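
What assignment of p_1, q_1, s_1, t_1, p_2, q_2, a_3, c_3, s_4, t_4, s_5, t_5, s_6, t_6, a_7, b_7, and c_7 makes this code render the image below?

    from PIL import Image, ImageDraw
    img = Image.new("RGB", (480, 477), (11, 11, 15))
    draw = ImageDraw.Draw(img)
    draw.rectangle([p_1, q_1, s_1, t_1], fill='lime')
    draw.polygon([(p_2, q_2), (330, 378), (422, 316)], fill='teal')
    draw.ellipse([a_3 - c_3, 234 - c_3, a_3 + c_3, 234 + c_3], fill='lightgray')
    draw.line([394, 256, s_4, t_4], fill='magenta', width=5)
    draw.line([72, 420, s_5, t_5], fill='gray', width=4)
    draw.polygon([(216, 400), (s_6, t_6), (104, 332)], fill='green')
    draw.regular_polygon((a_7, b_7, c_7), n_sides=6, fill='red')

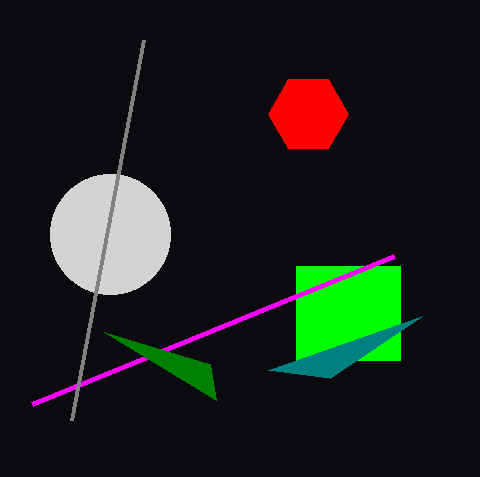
p_1 = 296, q_1 = 266, s_1 = 400, t_1 = 360, p_2 = 268, q_2 = 370, a_3 = 110, c_3 = 60, s_4 = 32, t_4 = 404, s_5 = 144, t_5 = 40, s_6 = 210, t_6 = 364, a_7 = 308, b_7 = 114, c_7 = 40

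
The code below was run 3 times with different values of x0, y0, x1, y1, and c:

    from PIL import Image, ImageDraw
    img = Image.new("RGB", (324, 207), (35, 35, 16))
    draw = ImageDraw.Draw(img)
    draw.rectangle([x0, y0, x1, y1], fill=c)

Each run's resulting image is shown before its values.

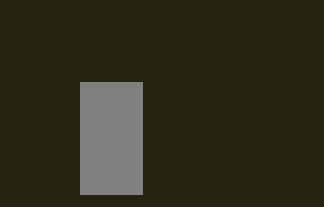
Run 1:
x0 = 80, y0 = 82, x1 = 142, y1 = 194, c = 'gray'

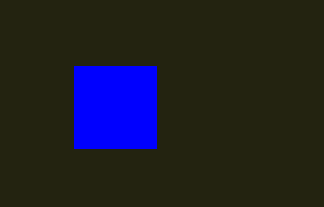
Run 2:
x0 = 74, y0 = 66, x1 = 156, y1 = 148, c = 'blue'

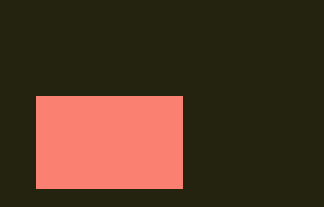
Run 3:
x0 = 36
y0 = 96
x1 = 182
y1 = 188
c = 'salmon'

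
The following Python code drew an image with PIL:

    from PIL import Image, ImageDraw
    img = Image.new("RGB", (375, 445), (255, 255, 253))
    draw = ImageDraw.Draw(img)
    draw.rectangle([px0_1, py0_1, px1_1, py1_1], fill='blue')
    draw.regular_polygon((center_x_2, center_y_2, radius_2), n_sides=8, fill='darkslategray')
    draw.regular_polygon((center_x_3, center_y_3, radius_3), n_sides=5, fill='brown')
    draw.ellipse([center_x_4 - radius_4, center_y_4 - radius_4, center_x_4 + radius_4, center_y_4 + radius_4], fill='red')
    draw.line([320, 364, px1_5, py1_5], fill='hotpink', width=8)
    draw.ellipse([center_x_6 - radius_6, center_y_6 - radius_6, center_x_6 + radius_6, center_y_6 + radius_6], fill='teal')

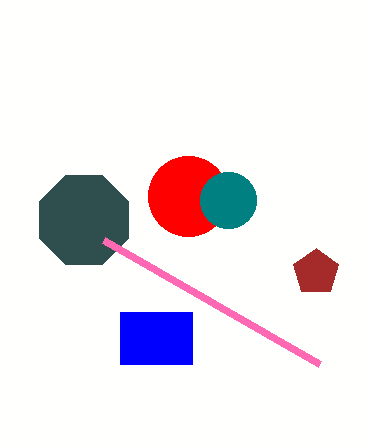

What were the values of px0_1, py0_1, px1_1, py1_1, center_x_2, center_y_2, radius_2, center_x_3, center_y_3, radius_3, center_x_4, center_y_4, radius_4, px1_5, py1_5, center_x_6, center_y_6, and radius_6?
px0_1 = 120; py0_1 = 312; px1_1 = 192; py1_1 = 364; center_x_2 = 84; center_y_2 = 220; radius_2 = 48; center_x_3 = 316; center_y_3 = 272; radius_3 = 24; center_x_4 = 188; center_y_4 = 196; radius_4 = 40; px1_5 = 104; py1_5 = 240; center_x_6 = 228; center_y_6 = 200; radius_6 = 28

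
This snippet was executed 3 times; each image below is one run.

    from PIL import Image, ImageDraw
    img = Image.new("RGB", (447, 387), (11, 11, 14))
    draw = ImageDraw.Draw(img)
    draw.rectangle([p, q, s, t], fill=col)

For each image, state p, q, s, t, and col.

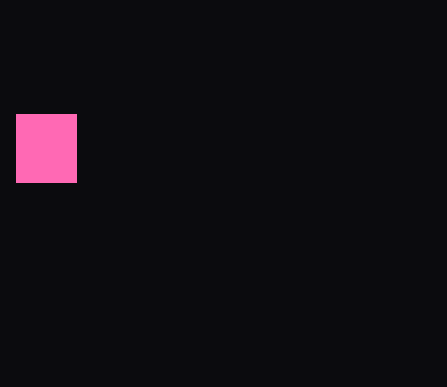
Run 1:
p = 16
q = 114
s = 76
t = 182
col = 'hotpink'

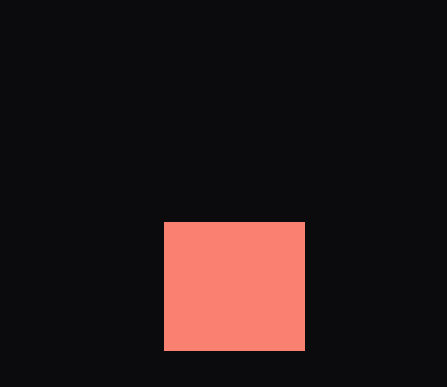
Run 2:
p = 164; q = 222; s = 304; t = 350; col = 'salmon'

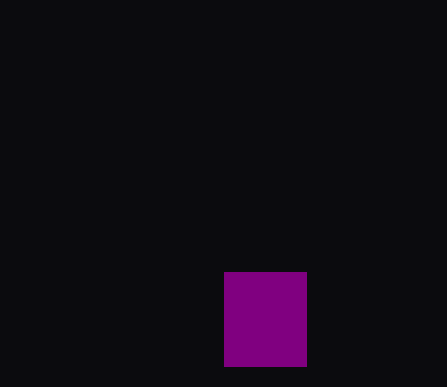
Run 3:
p = 224; q = 272; s = 306; t = 366; col = 'purple'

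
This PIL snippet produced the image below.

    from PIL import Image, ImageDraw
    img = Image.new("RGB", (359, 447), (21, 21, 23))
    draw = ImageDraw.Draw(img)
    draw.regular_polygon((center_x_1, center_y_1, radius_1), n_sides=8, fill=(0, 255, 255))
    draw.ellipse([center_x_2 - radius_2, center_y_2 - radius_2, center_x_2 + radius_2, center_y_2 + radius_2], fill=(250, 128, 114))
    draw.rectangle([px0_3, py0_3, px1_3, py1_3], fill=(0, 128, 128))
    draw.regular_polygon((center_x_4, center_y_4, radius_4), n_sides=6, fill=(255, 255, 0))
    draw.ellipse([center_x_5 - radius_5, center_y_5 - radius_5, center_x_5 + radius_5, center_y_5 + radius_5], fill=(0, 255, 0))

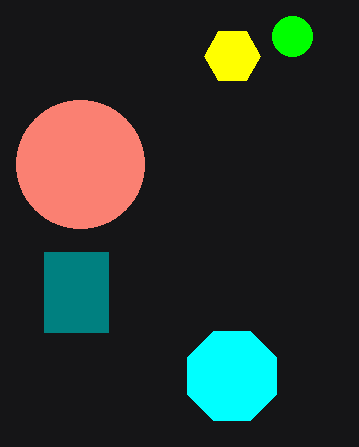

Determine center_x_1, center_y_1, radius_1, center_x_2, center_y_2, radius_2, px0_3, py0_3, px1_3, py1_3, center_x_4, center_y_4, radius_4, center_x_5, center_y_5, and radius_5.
center_x_1 = 232
center_y_1 = 376
radius_1 = 48
center_x_2 = 80
center_y_2 = 164
radius_2 = 64
px0_3 = 44
py0_3 = 252
px1_3 = 108
py1_3 = 332
center_x_4 = 232
center_y_4 = 56
radius_4 = 28
center_x_5 = 292
center_y_5 = 36
radius_5 = 20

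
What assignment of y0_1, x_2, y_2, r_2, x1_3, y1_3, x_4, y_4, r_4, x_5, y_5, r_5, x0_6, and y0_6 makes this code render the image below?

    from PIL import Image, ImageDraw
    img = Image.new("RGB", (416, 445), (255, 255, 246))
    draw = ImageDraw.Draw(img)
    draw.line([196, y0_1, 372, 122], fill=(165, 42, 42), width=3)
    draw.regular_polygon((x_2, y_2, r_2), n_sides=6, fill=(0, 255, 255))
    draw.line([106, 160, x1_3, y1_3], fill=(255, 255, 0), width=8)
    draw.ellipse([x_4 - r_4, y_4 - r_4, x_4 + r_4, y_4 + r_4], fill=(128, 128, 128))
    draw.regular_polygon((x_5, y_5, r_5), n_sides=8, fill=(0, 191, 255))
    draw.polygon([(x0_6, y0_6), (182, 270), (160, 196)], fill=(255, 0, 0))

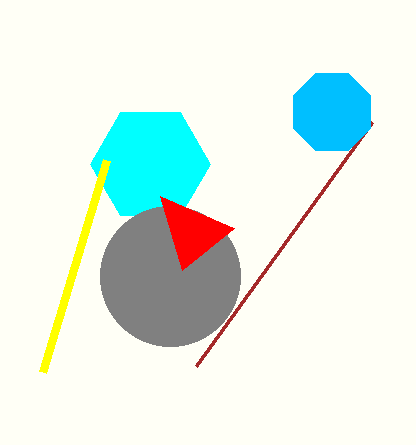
y0_1 = 366; x_2 = 150; y_2 = 164; r_2 = 60; x1_3 = 42; y1_3 = 372; x_4 = 170; y_4 = 276; r_4 = 70; x_5 = 332; y_5 = 112; r_5 = 42; x0_6 = 234; y0_6 = 228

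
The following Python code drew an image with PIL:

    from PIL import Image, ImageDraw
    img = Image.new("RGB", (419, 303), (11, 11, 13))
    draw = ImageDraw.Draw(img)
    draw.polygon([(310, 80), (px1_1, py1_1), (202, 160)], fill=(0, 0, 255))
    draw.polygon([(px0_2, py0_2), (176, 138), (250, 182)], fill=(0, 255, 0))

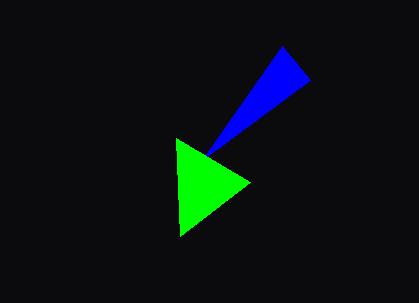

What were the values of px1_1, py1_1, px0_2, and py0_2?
px1_1 = 282; py1_1 = 46; px0_2 = 180; py0_2 = 236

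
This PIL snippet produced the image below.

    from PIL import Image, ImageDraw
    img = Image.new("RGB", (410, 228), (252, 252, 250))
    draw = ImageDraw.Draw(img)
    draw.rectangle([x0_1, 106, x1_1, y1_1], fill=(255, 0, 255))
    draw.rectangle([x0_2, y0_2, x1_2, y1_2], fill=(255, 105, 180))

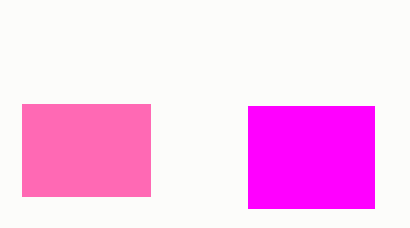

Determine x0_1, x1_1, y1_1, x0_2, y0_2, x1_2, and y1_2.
x0_1 = 248
x1_1 = 374
y1_1 = 208
x0_2 = 22
y0_2 = 104
x1_2 = 150
y1_2 = 196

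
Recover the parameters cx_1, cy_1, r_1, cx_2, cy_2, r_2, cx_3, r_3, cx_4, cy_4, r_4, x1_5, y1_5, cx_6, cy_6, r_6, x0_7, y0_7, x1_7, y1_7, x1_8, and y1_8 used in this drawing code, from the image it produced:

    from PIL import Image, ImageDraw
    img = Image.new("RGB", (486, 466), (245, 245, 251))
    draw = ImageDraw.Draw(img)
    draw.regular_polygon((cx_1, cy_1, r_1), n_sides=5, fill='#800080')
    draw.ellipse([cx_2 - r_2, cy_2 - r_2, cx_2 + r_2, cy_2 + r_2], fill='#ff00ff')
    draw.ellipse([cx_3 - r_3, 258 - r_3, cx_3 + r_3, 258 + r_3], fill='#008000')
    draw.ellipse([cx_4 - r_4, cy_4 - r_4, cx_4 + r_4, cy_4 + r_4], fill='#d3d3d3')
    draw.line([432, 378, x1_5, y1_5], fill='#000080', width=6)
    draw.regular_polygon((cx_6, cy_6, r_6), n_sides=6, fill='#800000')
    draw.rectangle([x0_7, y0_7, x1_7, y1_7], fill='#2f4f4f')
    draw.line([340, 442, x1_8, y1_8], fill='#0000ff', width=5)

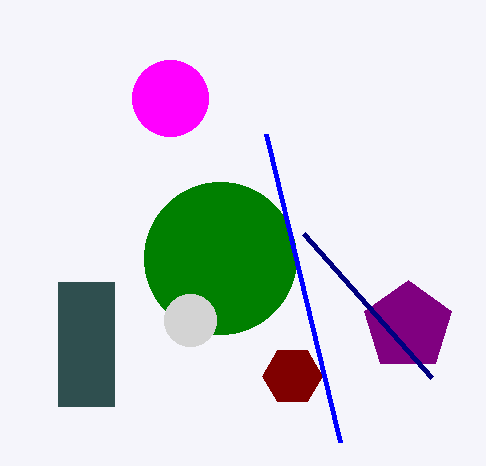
cx_1 = 408, cy_1 = 326, r_1 = 46, cx_2 = 170, cy_2 = 98, r_2 = 38, cx_3 = 220, r_3 = 76, cx_4 = 190, cy_4 = 320, r_4 = 26, x1_5 = 304, y1_5 = 234, cx_6 = 292, cy_6 = 376, r_6 = 30, x0_7 = 58, y0_7 = 282, x1_7 = 114, y1_7 = 406, x1_8 = 266, y1_8 = 134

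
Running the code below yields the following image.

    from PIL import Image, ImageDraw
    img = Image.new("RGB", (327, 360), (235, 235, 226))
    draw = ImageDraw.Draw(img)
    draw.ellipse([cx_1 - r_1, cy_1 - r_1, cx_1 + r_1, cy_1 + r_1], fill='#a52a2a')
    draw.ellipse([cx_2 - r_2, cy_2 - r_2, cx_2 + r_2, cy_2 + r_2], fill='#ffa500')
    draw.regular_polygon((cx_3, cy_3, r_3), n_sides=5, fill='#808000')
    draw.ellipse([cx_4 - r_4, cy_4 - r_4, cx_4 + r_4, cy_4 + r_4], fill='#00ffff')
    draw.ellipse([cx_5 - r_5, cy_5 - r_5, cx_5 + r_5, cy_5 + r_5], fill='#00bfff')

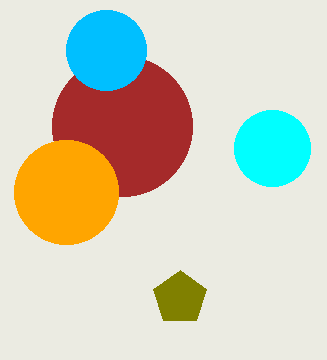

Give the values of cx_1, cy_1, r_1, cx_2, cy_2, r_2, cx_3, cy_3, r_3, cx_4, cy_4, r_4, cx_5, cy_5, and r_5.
cx_1 = 122, cy_1 = 126, r_1 = 70, cx_2 = 66, cy_2 = 192, r_2 = 52, cx_3 = 180, cy_3 = 298, r_3 = 28, cx_4 = 272, cy_4 = 148, r_4 = 38, cx_5 = 106, cy_5 = 50, r_5 = 40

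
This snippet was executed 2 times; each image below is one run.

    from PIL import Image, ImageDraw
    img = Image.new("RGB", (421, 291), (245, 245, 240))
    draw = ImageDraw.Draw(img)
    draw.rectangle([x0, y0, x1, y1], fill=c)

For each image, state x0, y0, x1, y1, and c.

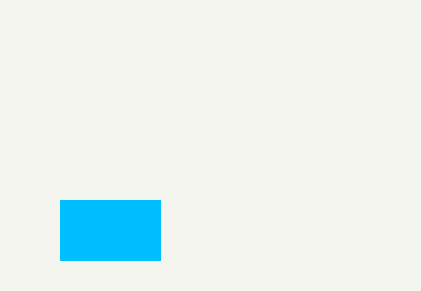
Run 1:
x0 = 60, y0 = 200, x1 = 160, y1 = 260, c = 'deepskyblue'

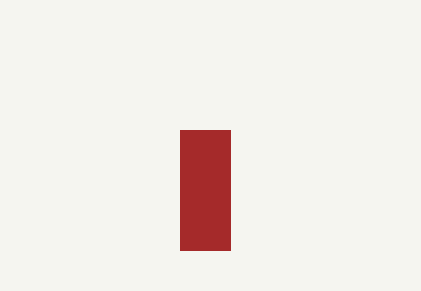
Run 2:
x0 = 180; y0 = 130; x1 = 230; y1 = 250; c = 'brown'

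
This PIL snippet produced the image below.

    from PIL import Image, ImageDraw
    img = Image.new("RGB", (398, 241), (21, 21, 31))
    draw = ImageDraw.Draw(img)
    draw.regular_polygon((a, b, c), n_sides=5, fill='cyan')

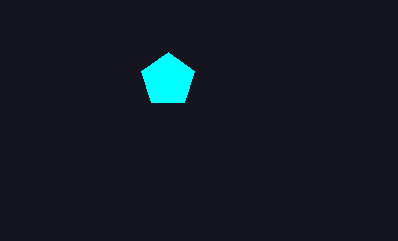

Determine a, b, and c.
a = 168; b = 80; c = 28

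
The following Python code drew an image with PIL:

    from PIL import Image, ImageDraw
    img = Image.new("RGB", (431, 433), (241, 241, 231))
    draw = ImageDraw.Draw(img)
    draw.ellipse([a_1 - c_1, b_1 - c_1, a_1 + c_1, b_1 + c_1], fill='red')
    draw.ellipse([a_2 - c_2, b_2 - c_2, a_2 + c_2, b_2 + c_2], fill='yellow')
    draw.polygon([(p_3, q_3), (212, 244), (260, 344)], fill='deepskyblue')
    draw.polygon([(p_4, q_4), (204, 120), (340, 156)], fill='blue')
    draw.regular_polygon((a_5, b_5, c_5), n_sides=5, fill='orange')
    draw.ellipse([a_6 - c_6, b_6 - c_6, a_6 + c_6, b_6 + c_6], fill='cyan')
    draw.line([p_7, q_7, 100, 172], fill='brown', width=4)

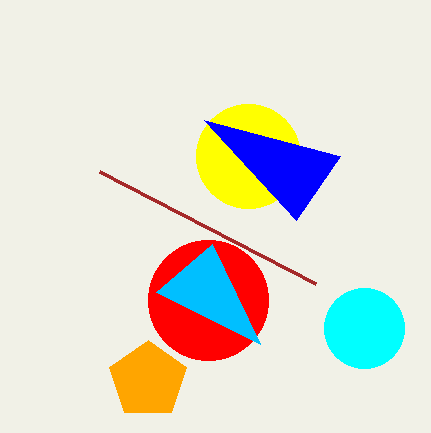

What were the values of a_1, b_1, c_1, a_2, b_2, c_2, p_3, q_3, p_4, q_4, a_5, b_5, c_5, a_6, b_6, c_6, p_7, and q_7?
a_1 = 208; b_1 = 300; c_1 = 60; a_2 = 248; b_2 = 156; c_2 = 52; p_3 = 156; q_3 = 292; p_4 = 296; q_4 = 220; a_5 = 148; b_5 = 380; c_5 = 40; a_6 = 364; b_6 = 328; c_6 = 40; p_7 = 316; q_7 = 284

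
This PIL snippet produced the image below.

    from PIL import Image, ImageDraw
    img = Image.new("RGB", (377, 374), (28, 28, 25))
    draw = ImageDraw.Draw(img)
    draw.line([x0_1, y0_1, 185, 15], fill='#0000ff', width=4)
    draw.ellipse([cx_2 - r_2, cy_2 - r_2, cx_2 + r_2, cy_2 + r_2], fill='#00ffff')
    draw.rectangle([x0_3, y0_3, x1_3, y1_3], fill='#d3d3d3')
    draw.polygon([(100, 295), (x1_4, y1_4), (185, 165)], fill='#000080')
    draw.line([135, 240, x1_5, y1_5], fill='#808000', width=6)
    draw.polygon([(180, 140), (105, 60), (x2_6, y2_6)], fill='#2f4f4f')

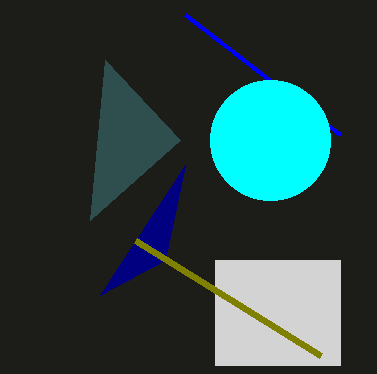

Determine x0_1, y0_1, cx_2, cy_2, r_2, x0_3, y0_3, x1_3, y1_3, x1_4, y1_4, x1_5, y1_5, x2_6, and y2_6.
x0_1 = 340, y0_1 = 135, cx_2 = 270, cy_2 = 140, r_2 = 60, x0_3 = 215, y0_3 = 260, x1_3 = 340, y1_3 = 365, x1_4 = 165, y1_4 = 260, x1_5 = 320, y1_5 = 355, x2_6 = 90, y2_6 = 220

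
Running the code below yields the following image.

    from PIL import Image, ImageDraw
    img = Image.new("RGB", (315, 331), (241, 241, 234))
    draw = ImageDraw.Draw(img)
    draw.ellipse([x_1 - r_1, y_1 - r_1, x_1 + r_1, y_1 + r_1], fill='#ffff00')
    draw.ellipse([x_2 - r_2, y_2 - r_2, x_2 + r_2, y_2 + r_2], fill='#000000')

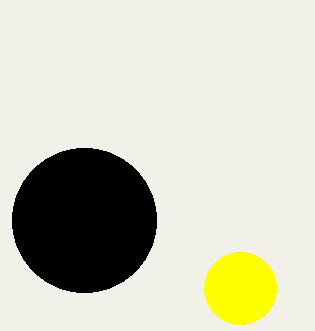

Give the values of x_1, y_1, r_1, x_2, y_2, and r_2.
x_1 = 240, y_1 = 288, r_1 = 36, x_2 = 84, y_2 = 220, r_2 = 72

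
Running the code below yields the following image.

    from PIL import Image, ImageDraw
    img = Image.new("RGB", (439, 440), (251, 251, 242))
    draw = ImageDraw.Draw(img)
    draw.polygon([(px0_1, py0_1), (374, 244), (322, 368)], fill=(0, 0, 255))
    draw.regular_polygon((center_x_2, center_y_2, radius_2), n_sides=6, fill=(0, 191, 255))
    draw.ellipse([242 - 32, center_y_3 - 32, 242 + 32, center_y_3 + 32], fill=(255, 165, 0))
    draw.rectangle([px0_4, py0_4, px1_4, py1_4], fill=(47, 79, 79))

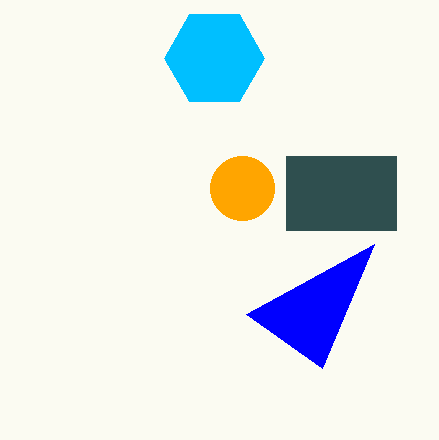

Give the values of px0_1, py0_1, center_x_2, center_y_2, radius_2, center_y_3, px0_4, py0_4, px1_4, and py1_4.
px0_1 = 246
py0_1 = 314
center_x_2 = 214
center_y_2 = 58
radius_2 = 50
center_y_3 = 188
px0_4 = 286
py0_4 = 156
px1_4 = 396
py1_4 = 230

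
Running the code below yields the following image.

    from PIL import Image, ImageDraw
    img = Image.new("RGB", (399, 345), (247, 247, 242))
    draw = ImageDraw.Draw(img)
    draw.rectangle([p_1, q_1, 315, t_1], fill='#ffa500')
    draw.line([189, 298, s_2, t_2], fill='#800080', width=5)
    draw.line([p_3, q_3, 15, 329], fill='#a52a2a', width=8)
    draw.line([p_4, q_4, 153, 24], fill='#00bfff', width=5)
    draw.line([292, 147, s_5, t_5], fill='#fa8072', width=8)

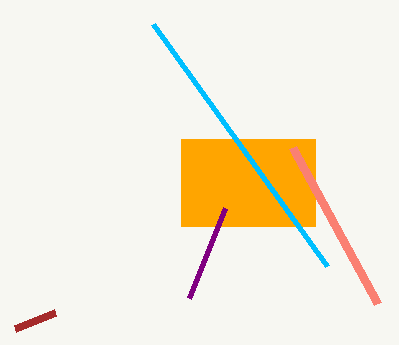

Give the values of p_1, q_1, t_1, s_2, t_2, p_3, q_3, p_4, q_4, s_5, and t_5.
p_1 = 181
q_1 = 139
t_1 = 226
s_2 = 225
t_2 = 208
p_3 = 55
q_3 = 313
p_4 = 327
q_4 = 266
s_5 = 377
t_5 = 303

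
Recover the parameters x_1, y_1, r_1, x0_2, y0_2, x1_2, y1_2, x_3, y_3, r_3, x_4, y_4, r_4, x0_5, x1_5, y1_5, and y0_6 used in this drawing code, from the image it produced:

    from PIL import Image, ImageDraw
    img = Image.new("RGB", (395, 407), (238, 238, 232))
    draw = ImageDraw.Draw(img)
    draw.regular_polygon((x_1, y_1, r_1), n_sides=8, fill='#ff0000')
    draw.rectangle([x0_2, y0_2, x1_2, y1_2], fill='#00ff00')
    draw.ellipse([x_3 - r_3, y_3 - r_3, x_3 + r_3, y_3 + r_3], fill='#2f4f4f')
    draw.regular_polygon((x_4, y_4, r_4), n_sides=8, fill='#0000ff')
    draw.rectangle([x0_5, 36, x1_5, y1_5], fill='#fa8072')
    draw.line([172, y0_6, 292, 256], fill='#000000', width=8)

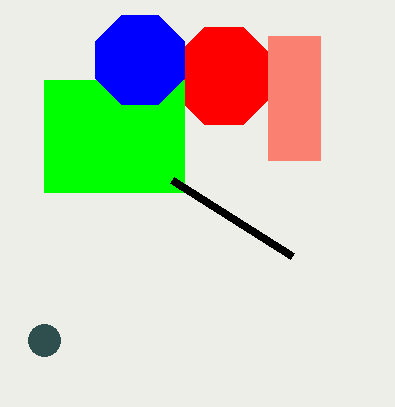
x_1 = 224
y_1 = 76
r_1 = 52
x0_2 = 44
y0_2 = 80
x1_2 = 184
y1_2 = 192
x_3 = 44
y_3 = 340
r_3 = 16
x_4 = 140
y_4 = 60
r_4 = 48
x0_5 = 268
x1_5 = 320
y1_5 = 160
y0_6 = 180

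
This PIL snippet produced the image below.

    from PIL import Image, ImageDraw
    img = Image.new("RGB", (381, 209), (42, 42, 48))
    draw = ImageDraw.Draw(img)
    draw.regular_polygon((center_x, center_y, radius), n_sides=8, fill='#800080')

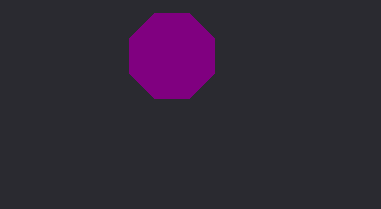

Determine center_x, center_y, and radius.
center_x = 172; center_y = 56; radius = 46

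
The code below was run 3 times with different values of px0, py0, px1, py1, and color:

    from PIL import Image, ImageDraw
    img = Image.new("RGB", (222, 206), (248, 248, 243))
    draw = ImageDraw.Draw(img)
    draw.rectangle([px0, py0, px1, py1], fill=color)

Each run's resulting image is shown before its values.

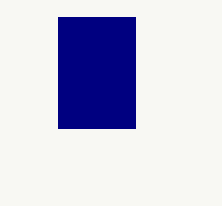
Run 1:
px0 = 58, py0 = 17, px1 = 135, py1 = 128, color = 'navy'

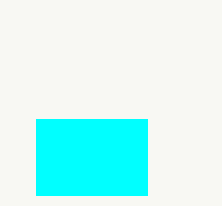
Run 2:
px0 = 36; py0 = 119; px1 = 147; py1 = 195; color = 'cyan'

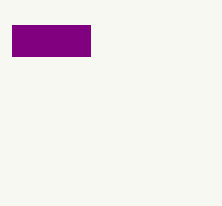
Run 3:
px0 = 12, py0 = 25, px1 = 90, py1 = 56, color = 'purple'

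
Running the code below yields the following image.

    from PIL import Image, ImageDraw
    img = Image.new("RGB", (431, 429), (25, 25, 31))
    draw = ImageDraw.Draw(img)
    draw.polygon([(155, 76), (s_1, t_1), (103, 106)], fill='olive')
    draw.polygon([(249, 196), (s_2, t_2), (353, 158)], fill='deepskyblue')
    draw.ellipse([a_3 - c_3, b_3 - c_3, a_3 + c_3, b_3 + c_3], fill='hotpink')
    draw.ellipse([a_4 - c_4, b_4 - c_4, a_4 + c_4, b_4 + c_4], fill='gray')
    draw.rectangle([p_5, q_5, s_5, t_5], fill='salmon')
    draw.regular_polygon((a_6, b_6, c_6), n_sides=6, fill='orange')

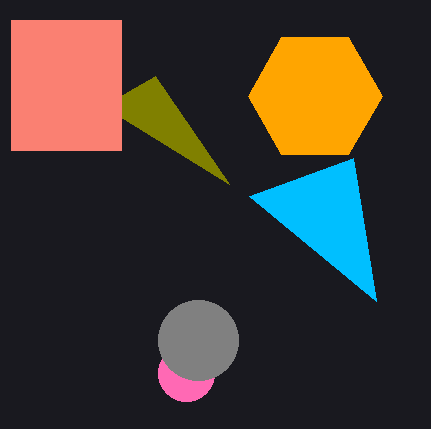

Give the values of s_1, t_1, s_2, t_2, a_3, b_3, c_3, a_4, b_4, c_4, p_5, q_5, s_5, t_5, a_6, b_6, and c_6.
s_1 = 229
t_1 = 184
s_2 = 376
t_2 = 301
a_3 = 186
b_3 = 373
c_3 = 28
a_4 = 198
b_4 = 340
c_4 = 40
p_5 = 11
q_5 = 20
s_5 = 121
t_5 = 150
a_6 = 315
b_6 = 96
c_6 = 67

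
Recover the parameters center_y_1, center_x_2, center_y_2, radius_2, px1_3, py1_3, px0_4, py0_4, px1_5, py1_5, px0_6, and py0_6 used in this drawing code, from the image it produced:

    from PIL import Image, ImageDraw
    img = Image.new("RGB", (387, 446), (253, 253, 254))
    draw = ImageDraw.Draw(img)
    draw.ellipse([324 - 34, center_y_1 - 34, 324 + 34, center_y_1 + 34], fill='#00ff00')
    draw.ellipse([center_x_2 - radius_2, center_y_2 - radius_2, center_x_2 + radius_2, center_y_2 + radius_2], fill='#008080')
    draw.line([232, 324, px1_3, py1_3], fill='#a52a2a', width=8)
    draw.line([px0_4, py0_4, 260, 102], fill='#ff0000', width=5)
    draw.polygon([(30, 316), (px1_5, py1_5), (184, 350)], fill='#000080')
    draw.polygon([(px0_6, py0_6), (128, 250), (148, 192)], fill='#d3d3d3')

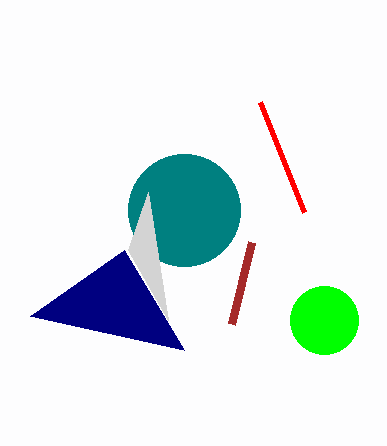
center_y_1 = 320, center_x_2 = 184, center_y_2 = 210, radius_2 = 56, px1_3 = 252, py1_3 = 242, px0_4 = 304, py0_4 = 212, px1_5 = 124, py1_5 = 250, px0_6 = 168, py0_6 = 320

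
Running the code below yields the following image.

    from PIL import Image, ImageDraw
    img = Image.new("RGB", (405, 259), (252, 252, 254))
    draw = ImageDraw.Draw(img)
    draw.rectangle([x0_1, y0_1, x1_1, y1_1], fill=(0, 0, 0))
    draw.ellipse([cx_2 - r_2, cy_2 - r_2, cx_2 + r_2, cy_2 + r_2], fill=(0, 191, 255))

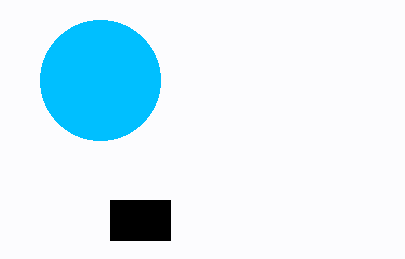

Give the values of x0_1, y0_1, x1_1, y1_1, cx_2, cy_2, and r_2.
x0_1 = 110, y0_1 = 200, x1_1 = 170, y1_1 = 240, cx_2 = 100, cy_2 = 80, r_2 = 60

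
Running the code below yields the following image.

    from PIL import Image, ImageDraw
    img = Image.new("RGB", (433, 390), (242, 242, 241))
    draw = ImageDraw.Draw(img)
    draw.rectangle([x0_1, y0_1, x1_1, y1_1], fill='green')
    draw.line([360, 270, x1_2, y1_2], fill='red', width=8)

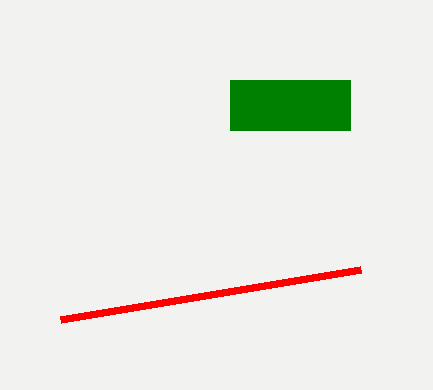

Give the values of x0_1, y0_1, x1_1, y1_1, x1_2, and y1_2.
x0_1 = 230; y0_1 = 80; x1_1 = 350; y1_1 = 130; x1_2 = 60; y1_2 = 320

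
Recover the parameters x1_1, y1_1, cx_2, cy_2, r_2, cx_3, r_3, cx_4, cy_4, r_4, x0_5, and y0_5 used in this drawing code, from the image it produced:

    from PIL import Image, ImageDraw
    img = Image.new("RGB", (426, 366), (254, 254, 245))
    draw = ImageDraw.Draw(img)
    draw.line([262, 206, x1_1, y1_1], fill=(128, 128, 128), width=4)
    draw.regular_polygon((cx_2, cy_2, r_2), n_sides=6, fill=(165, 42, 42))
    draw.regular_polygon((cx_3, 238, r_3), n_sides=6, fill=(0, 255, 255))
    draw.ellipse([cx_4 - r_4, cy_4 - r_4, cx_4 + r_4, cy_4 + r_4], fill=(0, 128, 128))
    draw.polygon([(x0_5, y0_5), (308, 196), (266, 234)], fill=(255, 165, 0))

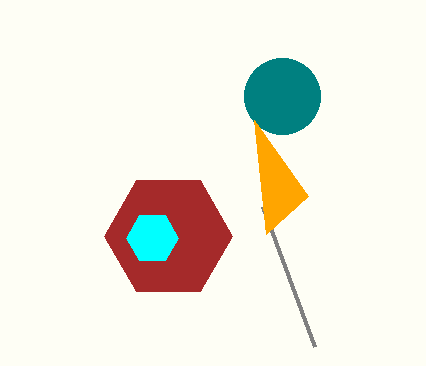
x1_1 = 314
y1_1 = 346
cx_2 = 168
cy_2 = 236
r_2 = 64
cx_3 = 152
r_3 = 26
cx_4 = 282
cy_4 = 96
r_4 = 38
x0_5 = 254
y0_5 = 120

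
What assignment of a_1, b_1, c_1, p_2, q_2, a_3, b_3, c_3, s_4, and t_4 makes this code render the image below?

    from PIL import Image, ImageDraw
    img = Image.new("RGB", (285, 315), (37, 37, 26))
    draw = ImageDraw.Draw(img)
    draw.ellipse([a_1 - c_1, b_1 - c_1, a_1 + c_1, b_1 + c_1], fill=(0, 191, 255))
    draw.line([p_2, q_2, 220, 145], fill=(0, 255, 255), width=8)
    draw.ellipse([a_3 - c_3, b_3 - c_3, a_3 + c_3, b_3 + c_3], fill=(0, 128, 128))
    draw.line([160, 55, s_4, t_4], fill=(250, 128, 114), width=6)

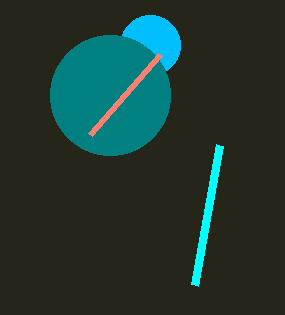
a_1 = 150; b_1 = 45; c_1 = 30; p_2 = 195; q_2 = 285; a_3 = 110; b_3 = 95; c_3 = 60; s_4 = 90; t_4 = 135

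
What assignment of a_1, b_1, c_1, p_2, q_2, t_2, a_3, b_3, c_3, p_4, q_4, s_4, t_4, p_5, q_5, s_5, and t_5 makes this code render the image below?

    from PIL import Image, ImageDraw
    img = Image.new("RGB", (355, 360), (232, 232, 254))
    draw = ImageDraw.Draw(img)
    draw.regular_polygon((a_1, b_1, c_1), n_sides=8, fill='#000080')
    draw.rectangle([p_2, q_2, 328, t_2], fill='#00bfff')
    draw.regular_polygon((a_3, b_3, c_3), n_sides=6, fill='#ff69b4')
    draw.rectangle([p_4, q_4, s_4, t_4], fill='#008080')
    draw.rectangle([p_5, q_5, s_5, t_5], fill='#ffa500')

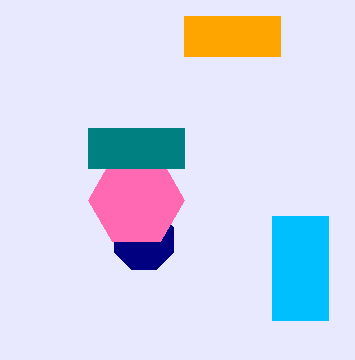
a_1 = 144
b_1 = 240
c_1 = 32
p_2 = 272
q_2 = 216
t_2 = 320
a_3 = 136
b_3 = 200
c_3 = 48
p_4 = 88
q_4 = 128
s_4 = 184
t_4 = 168
p_5 = 184
q_5 = 16
s_5 = 280
t_5 = 56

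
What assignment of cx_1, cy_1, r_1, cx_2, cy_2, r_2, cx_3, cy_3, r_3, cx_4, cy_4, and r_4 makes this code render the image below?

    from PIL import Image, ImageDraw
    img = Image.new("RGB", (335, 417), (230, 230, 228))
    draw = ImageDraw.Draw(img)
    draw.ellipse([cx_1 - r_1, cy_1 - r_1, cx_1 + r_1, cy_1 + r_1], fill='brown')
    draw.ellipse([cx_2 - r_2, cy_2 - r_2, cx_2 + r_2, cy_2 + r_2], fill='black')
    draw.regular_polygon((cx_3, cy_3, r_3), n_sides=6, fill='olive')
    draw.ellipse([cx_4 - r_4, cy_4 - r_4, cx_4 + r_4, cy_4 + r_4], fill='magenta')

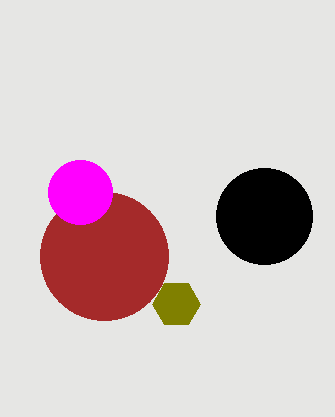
cx_1 = 104; cy_1 = 256; r_1 = 64; cx_2 = 264; cy_2 = 216; r_2 = 48; cx_3 = 176; cy_3 = 304; r_3 = 24; cx_4 = 80; cy_4 = 192; r_4 = 32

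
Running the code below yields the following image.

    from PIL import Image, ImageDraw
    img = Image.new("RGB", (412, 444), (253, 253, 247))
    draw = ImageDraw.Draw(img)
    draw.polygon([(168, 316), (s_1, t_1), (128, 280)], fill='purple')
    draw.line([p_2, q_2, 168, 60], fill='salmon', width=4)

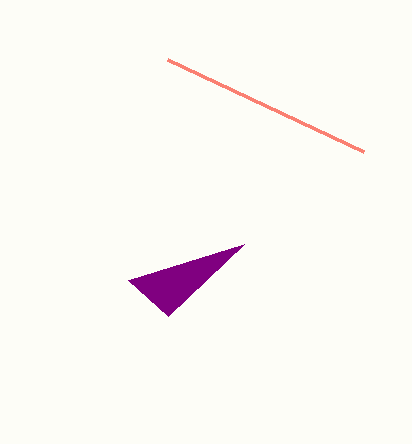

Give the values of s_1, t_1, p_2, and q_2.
s_1 = 244; t_1 = 244; p_2 = 364; q_2 = 152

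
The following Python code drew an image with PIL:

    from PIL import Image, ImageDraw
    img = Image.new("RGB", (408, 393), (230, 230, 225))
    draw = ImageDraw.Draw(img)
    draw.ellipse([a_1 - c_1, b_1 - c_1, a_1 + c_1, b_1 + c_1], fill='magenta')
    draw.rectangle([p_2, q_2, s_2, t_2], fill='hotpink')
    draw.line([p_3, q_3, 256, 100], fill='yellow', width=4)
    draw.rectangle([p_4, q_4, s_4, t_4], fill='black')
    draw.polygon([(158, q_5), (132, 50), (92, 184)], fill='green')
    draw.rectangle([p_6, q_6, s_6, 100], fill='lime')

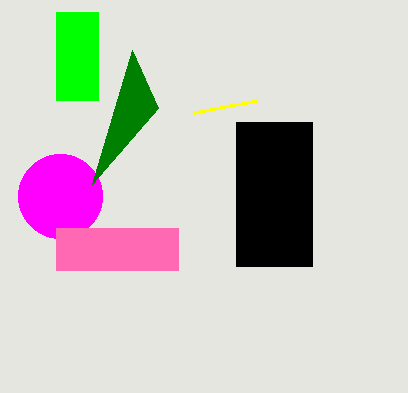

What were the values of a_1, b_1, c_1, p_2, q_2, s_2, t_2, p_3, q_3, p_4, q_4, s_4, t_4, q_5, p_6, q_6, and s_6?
a_1 = 60
b_1 = 196
c_1 = 42
p_2 = 56
q_2 = 228
s_2 = 178
t_2 = 270
p_3 = 194
q_3 = 112
p_4 = 236
q_4 = 122
s_4 = 312
t_4 = 266
q_5 = 108
p_6 = 56
q_6 = 12
s_6 = 98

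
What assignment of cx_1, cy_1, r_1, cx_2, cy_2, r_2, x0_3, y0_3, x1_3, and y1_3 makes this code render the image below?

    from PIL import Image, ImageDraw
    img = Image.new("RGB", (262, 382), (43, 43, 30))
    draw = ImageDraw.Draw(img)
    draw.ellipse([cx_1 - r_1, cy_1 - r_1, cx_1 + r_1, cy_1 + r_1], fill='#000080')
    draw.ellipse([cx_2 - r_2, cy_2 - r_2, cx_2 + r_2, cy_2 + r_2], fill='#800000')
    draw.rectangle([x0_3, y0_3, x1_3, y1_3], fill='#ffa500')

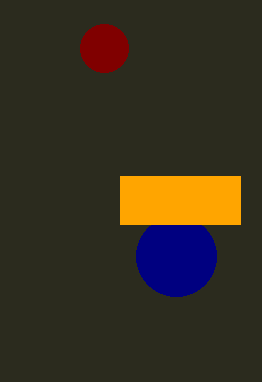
cx_1 = 176, cy_1 = 256, r_1 = 40, cx_2 = 104, cy_2 = 48, r_2 = 24, x0_3 = 120, y0_3 = 176, x1_3 = 240, y1_3 = 224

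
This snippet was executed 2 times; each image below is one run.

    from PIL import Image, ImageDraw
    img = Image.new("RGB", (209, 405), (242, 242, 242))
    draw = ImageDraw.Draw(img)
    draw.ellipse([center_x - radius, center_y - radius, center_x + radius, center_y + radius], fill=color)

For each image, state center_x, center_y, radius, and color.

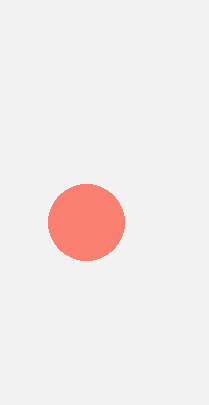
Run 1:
center_x = 86
center_y = 222
radius = 38
color = 'salmon'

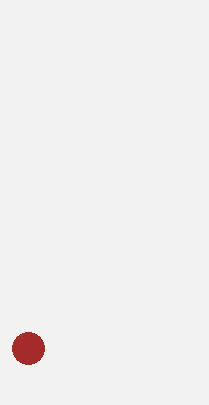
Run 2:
center_x = 28, center_y = 348, radius = 16, color = 'brown'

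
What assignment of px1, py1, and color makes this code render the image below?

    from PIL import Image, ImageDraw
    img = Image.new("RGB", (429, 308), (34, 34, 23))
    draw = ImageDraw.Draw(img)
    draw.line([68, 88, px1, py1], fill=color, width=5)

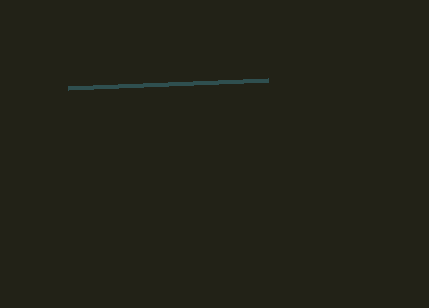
px1 = 268
py1 = 80
color = 'darkslategray'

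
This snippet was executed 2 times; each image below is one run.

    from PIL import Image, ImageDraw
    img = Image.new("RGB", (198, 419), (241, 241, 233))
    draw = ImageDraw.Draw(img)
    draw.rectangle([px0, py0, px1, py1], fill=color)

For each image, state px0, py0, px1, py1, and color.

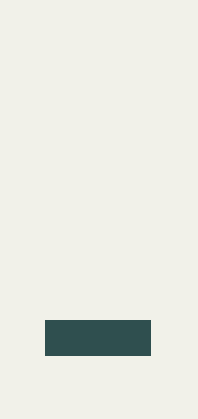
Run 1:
px0 = 45
py0 = 320
px1 = 150
py1 = 355
color = 'darkslategray'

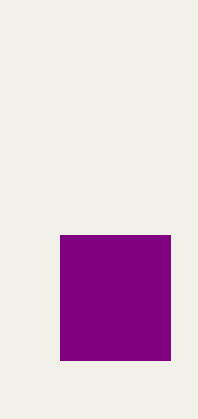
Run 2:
px0 = 60; py0 = 235; px1 = 170; py1 = 360; color = 'purple'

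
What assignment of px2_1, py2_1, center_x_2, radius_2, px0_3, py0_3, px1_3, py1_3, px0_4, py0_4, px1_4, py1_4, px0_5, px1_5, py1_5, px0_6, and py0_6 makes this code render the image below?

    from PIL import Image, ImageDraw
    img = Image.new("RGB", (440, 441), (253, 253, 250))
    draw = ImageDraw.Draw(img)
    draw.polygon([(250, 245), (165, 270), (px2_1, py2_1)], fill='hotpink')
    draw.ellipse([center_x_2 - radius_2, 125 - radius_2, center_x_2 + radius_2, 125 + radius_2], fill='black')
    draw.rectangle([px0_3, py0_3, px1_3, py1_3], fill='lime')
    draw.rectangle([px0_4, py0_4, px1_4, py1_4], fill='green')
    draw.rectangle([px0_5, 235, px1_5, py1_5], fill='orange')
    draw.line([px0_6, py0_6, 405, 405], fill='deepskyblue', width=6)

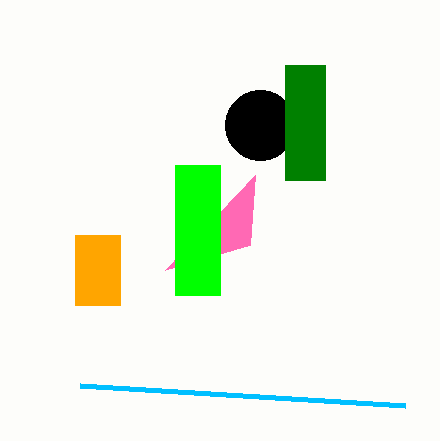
px2_1 = 255, py2_1 = 175, center_x_2 = 260, radius_2 = 35, px0_3 = 175, py0_3 = 165, px1_3 = 220, py1_3 = 295, px0_4 = 285, py0_4 = 65, px1_4 = 325, py1_4 = 180, px0_5 = 75, px1_5 = 120, py1_5 = 305, px0_6 = 80, py0_6 = 385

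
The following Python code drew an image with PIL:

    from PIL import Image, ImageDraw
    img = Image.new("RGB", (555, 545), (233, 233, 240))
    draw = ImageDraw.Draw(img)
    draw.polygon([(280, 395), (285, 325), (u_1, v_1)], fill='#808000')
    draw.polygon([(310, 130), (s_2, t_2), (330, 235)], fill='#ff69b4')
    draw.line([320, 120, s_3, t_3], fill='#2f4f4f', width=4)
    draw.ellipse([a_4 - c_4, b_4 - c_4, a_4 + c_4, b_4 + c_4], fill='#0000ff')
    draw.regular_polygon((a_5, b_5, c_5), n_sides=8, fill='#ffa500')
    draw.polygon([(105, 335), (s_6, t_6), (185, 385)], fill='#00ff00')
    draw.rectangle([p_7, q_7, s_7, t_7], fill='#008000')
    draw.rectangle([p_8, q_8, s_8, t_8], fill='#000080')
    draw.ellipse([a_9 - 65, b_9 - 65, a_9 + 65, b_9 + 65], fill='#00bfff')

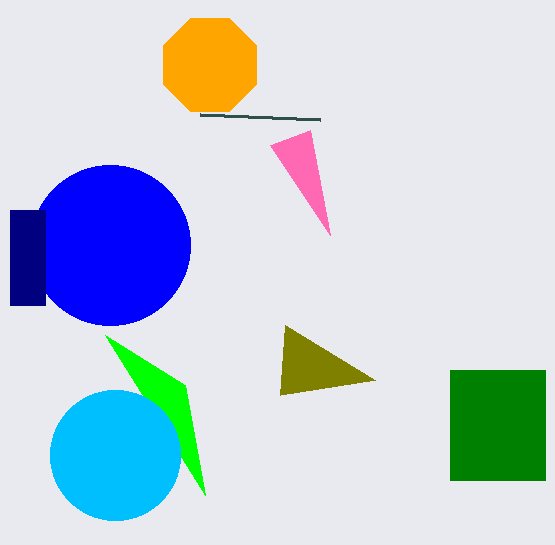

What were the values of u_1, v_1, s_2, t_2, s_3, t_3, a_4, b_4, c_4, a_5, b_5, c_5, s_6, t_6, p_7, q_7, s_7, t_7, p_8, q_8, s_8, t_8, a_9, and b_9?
u_1 = 375; v_1 = 380; s_2 = 270; t_2 = 145; s_3 = 200; t_3 = 115; a_4 = 110; b_4 = 245; c_4 = 80; a_5 = 210; b_5 = 65; c_5 = 50; s_6 = 205; t_6 = 495; p_7 = 450; q_7 = 370; s_7 = 545; t_7 = 480; p_8 = 10; q_8 = 210; s_8 = 45; t_8 = 305; a_9 = 115; b_9 = 455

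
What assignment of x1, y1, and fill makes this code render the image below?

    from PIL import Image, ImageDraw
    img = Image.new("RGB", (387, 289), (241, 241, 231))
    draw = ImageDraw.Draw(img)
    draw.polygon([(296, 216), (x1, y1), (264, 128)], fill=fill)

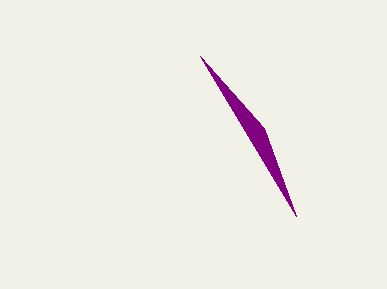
x1 = 200
y1 = 56
fill = 'purple'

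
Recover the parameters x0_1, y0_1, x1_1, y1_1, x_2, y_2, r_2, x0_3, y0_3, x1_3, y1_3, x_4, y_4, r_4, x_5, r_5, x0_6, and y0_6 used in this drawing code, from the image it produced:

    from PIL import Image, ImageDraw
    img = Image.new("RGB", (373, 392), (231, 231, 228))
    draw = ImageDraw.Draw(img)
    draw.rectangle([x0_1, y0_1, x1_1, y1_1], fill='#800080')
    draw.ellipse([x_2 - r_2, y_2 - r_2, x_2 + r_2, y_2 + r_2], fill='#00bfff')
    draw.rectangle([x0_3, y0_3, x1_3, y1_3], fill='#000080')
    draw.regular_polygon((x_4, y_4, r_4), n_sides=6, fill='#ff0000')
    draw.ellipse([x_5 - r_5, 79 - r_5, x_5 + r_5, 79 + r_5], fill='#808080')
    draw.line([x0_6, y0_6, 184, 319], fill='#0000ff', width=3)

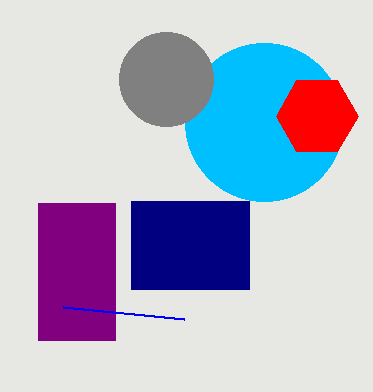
x0_1 = 38, y0_1 = 203, x1_1 = 115, y1_1 = 340, x_2 = 264, y_2 = 122, r_2 = 79, x0_3 = 131, y0_3 = 201, x1_3 = 249, y1_3 = 289, x_4 = 317, y_4 = 116, r_4 = 41, x_5 = 166, r_5 = 47, x0_6 = 63, y0_6 = 307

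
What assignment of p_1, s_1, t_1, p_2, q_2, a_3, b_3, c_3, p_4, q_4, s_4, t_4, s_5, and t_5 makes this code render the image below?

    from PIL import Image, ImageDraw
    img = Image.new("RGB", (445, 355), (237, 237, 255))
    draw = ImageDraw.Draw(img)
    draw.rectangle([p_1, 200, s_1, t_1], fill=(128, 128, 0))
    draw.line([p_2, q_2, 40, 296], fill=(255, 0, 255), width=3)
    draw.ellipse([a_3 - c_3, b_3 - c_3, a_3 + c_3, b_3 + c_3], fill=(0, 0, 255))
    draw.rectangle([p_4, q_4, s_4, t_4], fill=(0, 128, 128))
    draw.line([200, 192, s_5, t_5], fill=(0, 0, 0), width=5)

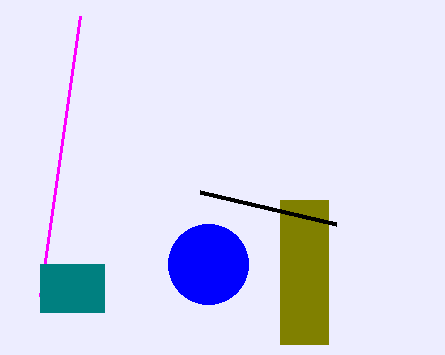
p_1 = 280
s_1 = 328
t_1 = 344
p_2 = 80
q_2 = 16
a_3 = 208
b_3 = 264
c_3 = 40
p_4 = 40
q_4 = 264
s_4 = 104
t_4 = 312
s_5 = 336
t_5 = 224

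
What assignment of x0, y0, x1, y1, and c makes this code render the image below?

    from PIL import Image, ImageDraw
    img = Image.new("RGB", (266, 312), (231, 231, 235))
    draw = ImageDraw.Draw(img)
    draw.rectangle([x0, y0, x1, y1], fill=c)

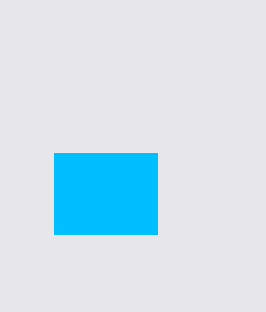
x0 = 54, y0 = 153, x1 = 157, y1 = 234, c = 'deepskyblue'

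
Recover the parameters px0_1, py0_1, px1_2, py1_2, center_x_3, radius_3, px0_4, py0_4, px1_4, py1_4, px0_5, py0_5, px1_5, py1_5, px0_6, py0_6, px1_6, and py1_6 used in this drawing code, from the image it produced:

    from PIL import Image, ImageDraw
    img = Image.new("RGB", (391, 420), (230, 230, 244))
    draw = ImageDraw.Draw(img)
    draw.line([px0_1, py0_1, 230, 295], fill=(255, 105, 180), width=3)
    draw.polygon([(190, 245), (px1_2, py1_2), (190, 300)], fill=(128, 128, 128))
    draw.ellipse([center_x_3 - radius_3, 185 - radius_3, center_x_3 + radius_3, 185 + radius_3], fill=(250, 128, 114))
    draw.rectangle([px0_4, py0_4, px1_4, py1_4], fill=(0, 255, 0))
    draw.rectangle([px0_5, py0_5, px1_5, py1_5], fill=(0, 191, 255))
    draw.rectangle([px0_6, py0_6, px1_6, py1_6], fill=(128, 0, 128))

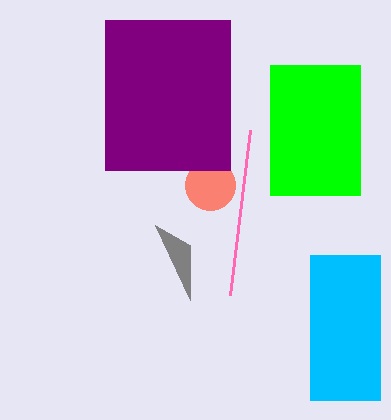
px0_1 = 250
py0_1 = 130
px1_2 = 155
py1_2 = 225
center_x_3 = 210
radius_3 = 25
px0_4 = 270
py0_4 = 65
px1_4 = 360
py1_4 = 195
px0_5 = 310
py0_5 = 255
px1_5 = 380
py1_5 = 400
px0_6 = 105
py0_6 = 20
px1_6 = 230
py1_6 = 170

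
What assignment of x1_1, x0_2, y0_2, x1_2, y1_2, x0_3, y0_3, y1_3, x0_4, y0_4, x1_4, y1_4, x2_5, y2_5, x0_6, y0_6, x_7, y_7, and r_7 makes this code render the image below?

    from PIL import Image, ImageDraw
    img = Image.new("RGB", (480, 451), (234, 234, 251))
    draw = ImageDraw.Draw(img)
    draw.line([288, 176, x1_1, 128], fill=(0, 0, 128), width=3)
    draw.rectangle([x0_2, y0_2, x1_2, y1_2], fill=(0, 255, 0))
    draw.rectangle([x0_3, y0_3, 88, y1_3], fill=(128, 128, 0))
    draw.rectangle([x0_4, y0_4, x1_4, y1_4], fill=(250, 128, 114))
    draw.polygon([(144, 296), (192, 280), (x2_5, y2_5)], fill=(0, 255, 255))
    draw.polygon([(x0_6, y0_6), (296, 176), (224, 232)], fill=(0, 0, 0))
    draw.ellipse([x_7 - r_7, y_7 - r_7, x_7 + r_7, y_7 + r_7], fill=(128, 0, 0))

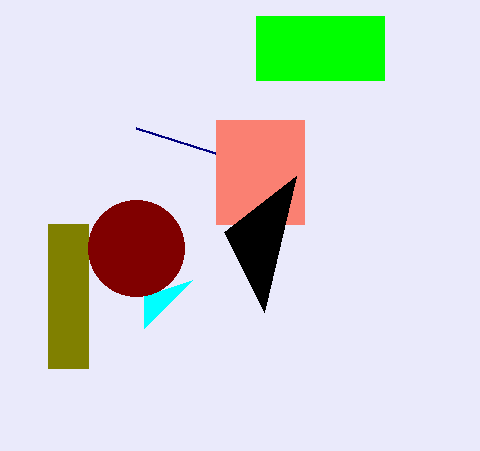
x1_1 = 136, x0_2 = 256, y0_2 = 16, x1_2 = 384, y1_2 = 80, x0_3 = 48, y0_3 = 224, y1_3 = 368, x0_4 = 216, y0_4 = 120, x1_4 = 304, y1_4 = 224, x2_5 = 144, y2_5 = 328, x0_6 = 264, y0_6 = 312, x_7 = 136, y_7 = 248, r_7 = 48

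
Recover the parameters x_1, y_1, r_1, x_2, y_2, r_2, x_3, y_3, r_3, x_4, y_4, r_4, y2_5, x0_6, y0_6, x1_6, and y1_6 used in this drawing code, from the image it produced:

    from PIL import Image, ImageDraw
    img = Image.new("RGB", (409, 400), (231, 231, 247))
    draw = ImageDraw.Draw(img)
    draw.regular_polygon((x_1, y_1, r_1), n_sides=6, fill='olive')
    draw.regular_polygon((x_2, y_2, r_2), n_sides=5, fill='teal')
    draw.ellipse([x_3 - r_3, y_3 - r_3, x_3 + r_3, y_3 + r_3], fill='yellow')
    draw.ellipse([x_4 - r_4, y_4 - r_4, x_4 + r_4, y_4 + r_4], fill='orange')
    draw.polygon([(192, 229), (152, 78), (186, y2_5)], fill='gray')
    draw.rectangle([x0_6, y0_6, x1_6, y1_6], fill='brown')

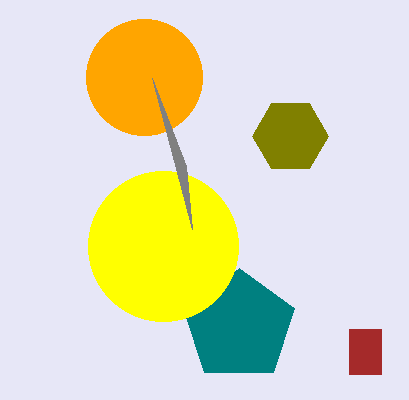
x_1 = 290; y_1 = 136; r_1 = 38; x_2 = 239; y_2 = 326; r_2 = 58; x_3 = 163; y_3 = 246; r_3 = 75; x_4 = 144; y_4 = 77; r_4 = 58; y2_5 = 166; x0_6 = 349; y0_6 = 329; x1_6 = 381; y1_6 = 374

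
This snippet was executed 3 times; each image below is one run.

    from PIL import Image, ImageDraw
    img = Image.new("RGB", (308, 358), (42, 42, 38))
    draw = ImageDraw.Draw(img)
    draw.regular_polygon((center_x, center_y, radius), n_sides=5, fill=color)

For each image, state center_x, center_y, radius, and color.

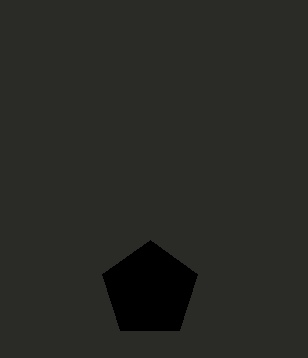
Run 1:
center_x = 150; center_y = 290; radius = 50; color = 'black'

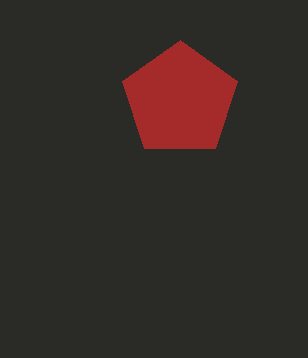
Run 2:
center_x = 180
center_y = 100
radius = 60
color = 'brown'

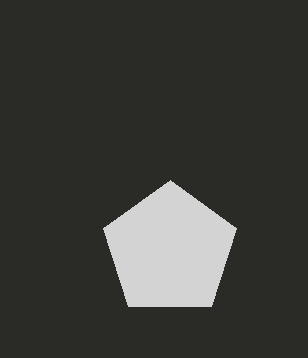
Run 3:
center_x = 170; center_y = 250; radius = 70; color = 'lightgray'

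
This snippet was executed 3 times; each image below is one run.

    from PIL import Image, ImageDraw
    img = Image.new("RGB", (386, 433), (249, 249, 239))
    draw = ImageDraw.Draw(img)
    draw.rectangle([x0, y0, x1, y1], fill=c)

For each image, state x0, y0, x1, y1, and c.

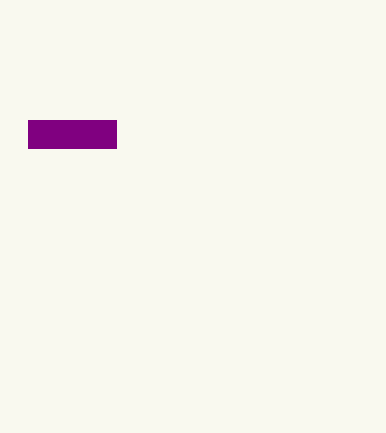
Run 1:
x0 = 28; y0 = 120; x1 = 116; y1 = 148; c = 'purple'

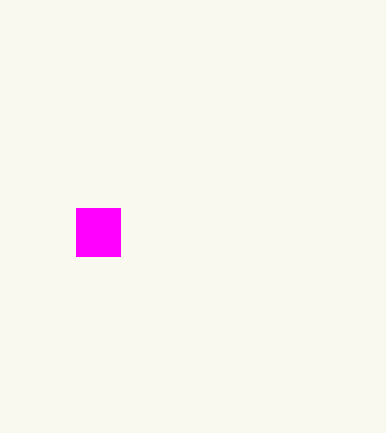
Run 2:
x0 = 76; y0 = 208; x1 = 120; y1 = 256; c = 'magenta'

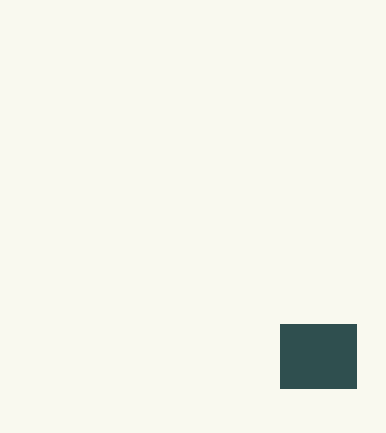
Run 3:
x0 = 280
y0 = 324
x1 = 356
y1 = 388
c = 'darkslategray'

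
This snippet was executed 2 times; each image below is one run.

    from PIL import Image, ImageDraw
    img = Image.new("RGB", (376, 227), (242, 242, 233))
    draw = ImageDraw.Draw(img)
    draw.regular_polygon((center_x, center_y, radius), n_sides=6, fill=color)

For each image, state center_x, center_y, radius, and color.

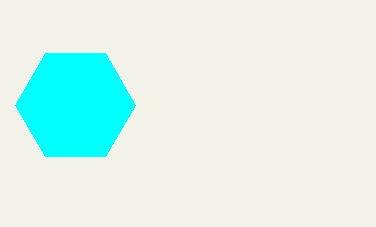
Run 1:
center_x = 75, center_y = 105, radius = 60, color = 'cyan'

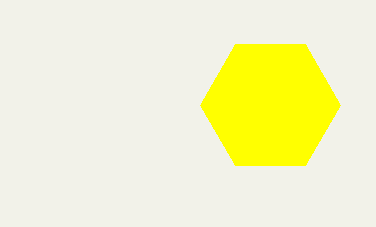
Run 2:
center_x = 270, center_y = 105, radius = 70, color = 'yellow'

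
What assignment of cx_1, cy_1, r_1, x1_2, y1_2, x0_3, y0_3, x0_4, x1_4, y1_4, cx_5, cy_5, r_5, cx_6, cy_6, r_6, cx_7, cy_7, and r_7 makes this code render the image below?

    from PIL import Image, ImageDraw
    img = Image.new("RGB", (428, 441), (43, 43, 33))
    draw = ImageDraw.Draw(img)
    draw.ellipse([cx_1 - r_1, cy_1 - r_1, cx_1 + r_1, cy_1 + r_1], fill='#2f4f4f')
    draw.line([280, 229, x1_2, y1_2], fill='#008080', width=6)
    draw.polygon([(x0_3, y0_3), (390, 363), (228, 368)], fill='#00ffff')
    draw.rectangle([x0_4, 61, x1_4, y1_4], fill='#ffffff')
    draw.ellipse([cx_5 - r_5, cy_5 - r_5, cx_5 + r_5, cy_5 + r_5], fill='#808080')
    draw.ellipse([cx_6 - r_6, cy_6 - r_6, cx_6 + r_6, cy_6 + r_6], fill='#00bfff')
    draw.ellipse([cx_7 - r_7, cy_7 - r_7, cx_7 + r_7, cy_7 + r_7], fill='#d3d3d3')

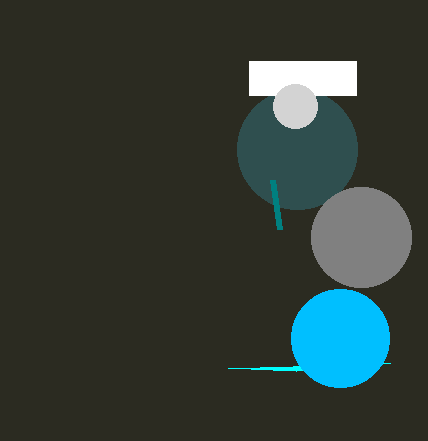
cx_1 = 297
cy_1 = 149
r_1 = 60
x1_2 = 273
y1_2 = 180
x0_3 = 296
y0_3 = 371
x0_4 = 249
x1_4 = 356
y1_4 = 95
cx_5 = 361
cy_5 = 237
r_5 = 50
cx_6 = 340
cy_6 = 338
r_6 = 49
cx_7 = 295
cy_7 = 106
r_7 = 22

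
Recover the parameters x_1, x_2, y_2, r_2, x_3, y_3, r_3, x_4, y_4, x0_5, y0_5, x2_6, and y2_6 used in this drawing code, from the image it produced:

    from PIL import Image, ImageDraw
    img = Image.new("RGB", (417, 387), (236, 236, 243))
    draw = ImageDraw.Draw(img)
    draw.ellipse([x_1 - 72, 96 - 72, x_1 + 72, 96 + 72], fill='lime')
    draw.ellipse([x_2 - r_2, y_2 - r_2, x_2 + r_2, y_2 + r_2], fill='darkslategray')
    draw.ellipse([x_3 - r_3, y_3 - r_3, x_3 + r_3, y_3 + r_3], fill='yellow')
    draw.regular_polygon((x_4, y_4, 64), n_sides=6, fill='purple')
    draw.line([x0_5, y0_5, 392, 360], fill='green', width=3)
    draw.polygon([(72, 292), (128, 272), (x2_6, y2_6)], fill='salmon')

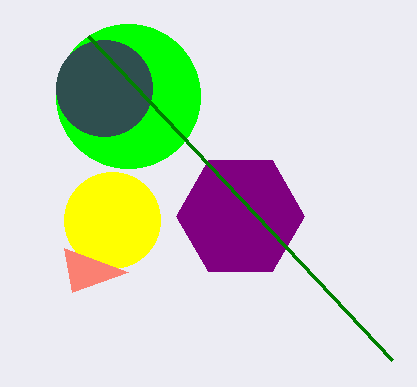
x_1 = 128
x_2 = 104
y_2 = 88
r_2 = 48
x_3 = 112
y_3 = 220
r_3 = 48
x_4 = 240
y_4 = 216
x0_5 = 88
y0_5 = 36
x2_6 = 64
y2_6 = 248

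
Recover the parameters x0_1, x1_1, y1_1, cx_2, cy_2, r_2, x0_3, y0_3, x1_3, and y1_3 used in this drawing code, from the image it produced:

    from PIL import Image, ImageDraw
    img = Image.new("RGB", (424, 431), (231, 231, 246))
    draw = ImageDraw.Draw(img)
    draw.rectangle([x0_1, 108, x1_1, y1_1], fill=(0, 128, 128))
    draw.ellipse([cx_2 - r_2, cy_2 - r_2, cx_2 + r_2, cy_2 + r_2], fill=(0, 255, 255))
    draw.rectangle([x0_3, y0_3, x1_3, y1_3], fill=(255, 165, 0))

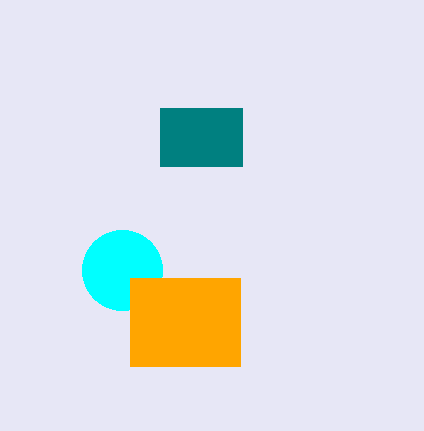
x0_1 = 160
x1_1 = 242
y1_1 = 166
cx_2 = 122
cy_2 = 270
r_2 = 40
x0_3 = 130
y0_3 = 278
x1_3 = 240
y1_3 = 366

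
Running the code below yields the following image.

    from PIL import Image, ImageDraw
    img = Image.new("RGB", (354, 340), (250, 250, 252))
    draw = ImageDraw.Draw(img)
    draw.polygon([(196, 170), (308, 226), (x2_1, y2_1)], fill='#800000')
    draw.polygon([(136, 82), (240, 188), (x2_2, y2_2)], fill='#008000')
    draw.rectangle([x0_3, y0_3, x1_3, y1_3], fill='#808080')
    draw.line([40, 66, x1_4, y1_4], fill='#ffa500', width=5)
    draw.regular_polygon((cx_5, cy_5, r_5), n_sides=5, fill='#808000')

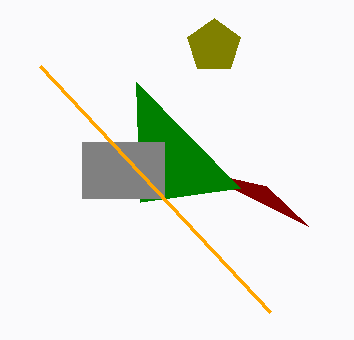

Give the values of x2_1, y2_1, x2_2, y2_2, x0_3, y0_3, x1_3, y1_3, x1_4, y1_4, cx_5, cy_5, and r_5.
x2_1 = 266; y2_1 = 186; x2_2 = 140; y2_2 = 202; x0_3 = 82; y0_3 = 142; x1_3 = 164; y1_3 = 198; x1_4 = 270; y1_4 = 312; cx_5 = 214; cy_5 = 46; r_5 = 28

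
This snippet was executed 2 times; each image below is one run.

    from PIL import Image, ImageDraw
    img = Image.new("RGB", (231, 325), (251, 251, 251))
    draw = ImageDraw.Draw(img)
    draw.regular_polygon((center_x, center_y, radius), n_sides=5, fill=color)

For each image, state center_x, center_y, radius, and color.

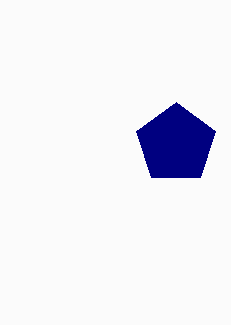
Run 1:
center_x = 176, center_y = 144, radius = 42, color = 'navy'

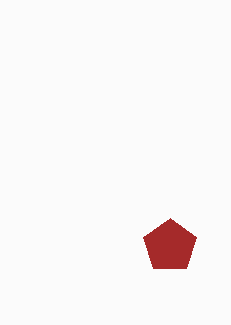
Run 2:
center_x = 170
center_y = 246
radius = 28
color = 'brown'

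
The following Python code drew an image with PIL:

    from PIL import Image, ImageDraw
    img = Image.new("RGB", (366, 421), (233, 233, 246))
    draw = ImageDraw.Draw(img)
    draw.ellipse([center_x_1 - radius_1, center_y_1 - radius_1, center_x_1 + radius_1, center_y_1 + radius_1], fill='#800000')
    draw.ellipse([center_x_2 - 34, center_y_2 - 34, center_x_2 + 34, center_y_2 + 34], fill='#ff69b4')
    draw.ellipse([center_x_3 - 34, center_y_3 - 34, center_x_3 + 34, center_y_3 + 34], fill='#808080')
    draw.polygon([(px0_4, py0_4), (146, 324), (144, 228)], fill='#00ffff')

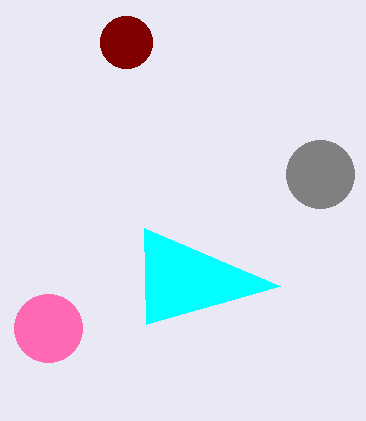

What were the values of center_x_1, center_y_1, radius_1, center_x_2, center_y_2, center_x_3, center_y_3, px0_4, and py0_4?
center_x_1 = 126, center_y_1 = 42, radius_1 = 26, center_x_2 = 48, center_y_2 = 328, center_x_3 = 320, center_y_3 = 174, px0_4 = 280, py0_4 = 286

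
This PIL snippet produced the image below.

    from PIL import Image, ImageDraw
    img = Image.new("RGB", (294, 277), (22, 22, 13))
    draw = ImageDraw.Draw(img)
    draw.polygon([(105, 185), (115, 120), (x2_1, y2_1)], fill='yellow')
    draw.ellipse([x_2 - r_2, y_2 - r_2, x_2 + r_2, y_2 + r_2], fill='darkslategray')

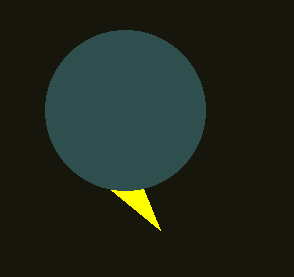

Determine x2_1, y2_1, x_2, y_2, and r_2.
x2_1 = 160
y2_1 = 230
x_2 = 125
y_2 = 110
r_2 = 80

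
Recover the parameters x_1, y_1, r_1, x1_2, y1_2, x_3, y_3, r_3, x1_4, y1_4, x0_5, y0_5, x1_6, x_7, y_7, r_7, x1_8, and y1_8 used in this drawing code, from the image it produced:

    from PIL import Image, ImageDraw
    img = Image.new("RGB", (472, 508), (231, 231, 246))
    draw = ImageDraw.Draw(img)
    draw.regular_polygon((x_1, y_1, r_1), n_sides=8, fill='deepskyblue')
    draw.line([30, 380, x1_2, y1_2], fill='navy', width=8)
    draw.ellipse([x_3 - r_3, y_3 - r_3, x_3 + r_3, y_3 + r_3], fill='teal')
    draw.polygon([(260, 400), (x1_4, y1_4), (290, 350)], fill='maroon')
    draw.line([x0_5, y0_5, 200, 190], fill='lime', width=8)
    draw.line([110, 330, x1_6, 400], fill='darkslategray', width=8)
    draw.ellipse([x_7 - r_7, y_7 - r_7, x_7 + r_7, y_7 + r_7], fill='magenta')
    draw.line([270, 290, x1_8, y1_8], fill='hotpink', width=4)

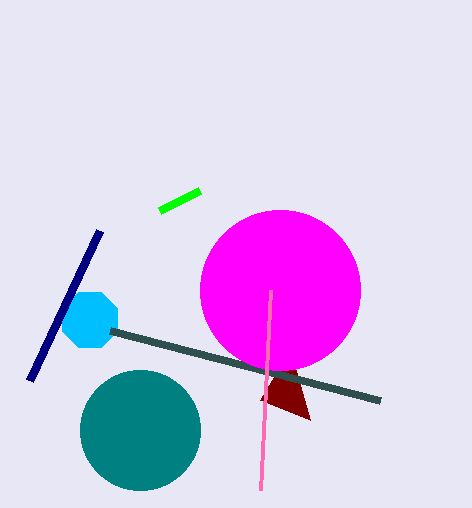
x_1 = 90; y_1 = 320; r_1 = 30; x1_2 = 100; y1_2 = 230; x_3 = 140; y_3 = 430; r_3 = 60; x1_4 = 310; y1_4 = 420; x0_5 = 160; y0_5 = 210; x1_6 = 380; x_7 = 280; y_7 = 290; r_7 = 80; x1_8 = 260; y1_8 = 490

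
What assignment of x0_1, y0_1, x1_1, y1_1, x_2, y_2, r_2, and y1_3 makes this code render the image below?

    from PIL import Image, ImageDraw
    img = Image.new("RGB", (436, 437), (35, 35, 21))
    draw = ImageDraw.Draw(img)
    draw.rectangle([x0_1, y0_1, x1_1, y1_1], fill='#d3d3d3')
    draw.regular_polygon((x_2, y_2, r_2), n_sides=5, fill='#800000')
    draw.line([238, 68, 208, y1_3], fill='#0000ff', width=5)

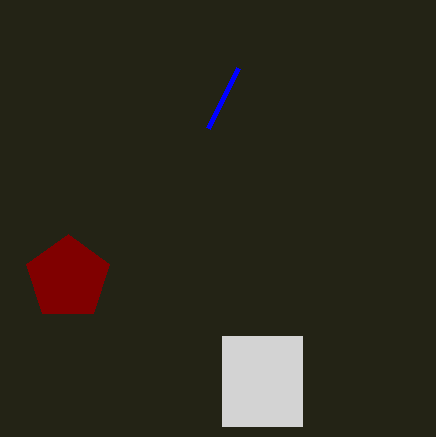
x0_1 = 222
y0_1 = 336
x1_1 = 302
y1_1 = 426
x_2 = 68
y_2 = 278
r_2 = 44
y1_3 = 128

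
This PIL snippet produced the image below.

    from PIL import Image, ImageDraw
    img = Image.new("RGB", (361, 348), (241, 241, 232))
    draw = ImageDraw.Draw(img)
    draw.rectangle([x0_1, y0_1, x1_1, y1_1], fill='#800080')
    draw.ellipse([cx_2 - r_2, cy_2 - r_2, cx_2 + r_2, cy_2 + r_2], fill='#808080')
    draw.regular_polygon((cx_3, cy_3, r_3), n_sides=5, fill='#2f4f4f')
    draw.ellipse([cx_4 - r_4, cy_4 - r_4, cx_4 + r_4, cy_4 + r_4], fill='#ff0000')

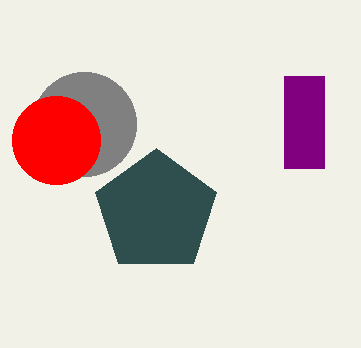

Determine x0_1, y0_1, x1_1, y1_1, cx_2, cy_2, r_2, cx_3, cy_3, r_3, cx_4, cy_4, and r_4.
x0_1 = 284
y0_1 = 76
x1_1 = 324
y1_1 = 168
cx_2 = 84
cy_2 = 124
r_2 = 52
cx_3 = 156
cy_3 = 212
r_3 = 64
cx_4 = 56
cy_4 = 140
r_4 = 44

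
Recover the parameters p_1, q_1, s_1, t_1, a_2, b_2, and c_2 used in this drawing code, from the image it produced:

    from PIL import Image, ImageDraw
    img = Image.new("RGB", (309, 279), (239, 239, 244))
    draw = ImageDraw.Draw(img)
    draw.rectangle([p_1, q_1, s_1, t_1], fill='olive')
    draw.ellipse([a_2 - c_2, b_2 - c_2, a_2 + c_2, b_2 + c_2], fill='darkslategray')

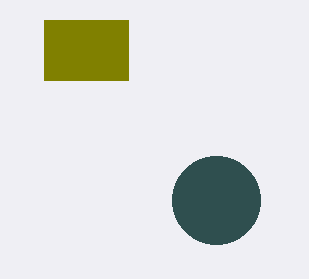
p_1 = 44; q_1 = 20; s_1 = 128; t_1 = 80; a_2 = 216; b_2 = 200; c_2 = 44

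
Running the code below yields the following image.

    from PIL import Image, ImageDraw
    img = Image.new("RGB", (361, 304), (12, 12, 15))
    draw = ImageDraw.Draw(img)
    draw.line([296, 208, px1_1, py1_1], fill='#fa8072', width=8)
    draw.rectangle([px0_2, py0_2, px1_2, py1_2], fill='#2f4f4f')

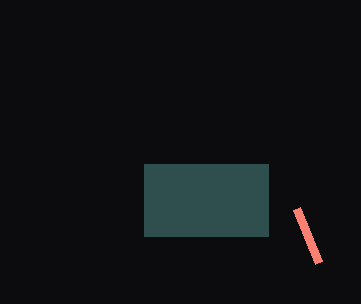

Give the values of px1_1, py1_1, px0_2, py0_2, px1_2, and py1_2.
px1_1 = 318
py1_1 = 262
px0_2 = 144
py0_2 = 164
px1_2 = 268
py1_2 = 236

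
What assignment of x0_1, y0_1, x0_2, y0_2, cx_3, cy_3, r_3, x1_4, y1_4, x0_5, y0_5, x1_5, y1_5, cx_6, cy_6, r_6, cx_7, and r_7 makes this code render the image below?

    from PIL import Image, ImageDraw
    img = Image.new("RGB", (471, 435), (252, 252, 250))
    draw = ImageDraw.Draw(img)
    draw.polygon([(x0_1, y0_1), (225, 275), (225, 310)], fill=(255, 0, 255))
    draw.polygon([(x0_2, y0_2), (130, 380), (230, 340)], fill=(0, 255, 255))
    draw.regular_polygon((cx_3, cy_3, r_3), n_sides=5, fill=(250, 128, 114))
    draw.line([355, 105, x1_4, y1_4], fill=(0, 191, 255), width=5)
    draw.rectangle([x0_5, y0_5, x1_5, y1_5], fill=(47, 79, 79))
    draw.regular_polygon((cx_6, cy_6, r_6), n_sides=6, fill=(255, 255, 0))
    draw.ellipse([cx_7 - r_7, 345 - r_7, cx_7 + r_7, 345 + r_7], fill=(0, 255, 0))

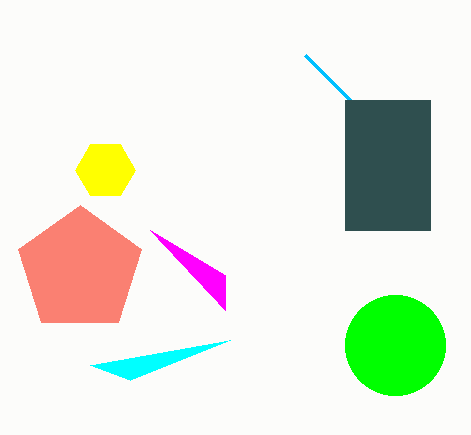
x0_1 = 150, y0_1 = 230, x0_2 = 90, y0_2 = 365, cx_3 = 80, cy_3 = 270, r_3 = 65, x1_4 = 305, y1_4 = 55, x0_5 = 345, y0_5 = 100, x1_5 = 430, y1_5 = 230, cx_6 = 105, cy_6 = 170, r_6 = 30, cx_7 = 395, r_7 = 50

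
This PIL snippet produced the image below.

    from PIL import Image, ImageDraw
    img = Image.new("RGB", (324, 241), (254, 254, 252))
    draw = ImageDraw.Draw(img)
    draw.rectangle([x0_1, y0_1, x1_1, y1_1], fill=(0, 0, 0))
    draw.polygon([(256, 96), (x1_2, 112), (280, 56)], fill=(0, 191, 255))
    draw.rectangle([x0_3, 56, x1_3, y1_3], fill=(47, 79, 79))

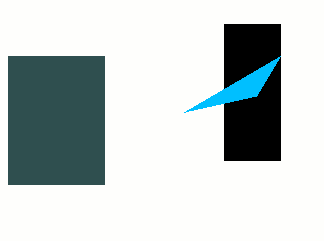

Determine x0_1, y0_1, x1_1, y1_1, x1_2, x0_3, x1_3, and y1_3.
x0_1 = 224, y0_1 = 24, x1_1 = 280, y1_1 = 160, x1_2 = 184, x0_3 = 8, x1_3 = 104, y1_3 = 184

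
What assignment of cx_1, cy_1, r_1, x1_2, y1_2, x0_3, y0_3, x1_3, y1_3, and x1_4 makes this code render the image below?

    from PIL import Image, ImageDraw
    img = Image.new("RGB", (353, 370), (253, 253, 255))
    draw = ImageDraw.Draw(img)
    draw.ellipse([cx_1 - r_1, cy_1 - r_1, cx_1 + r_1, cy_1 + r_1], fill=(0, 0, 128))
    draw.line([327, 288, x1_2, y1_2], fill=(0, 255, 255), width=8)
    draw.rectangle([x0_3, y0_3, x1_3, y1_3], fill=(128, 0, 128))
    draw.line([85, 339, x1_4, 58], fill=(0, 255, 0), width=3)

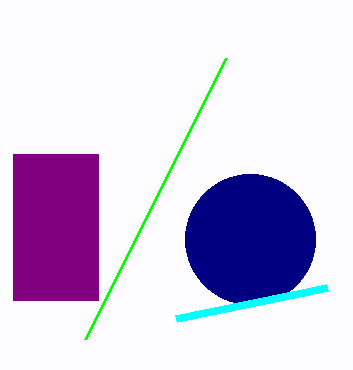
cx_1 = 250
cy_1 = 239
r_1 = 65
x1_2 = 176
y1_2 = 319
x0_3 = 13
y0_3 = 154
x1_3 = 98
y1_3 = 300
x1_4 = 226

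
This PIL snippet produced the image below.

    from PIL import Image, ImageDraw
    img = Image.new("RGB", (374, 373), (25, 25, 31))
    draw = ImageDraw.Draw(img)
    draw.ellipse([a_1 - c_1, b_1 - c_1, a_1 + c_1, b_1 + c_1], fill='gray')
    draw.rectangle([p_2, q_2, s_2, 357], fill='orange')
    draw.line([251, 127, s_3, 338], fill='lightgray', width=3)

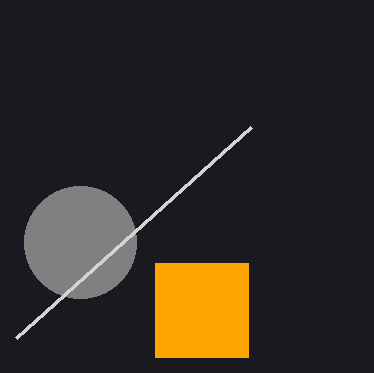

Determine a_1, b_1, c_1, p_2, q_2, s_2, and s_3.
a_1 = 80
b_1 = 242
c_1 = 56
p_2 = 155
q_2 = 263
s_2 = 248
s_3 = 16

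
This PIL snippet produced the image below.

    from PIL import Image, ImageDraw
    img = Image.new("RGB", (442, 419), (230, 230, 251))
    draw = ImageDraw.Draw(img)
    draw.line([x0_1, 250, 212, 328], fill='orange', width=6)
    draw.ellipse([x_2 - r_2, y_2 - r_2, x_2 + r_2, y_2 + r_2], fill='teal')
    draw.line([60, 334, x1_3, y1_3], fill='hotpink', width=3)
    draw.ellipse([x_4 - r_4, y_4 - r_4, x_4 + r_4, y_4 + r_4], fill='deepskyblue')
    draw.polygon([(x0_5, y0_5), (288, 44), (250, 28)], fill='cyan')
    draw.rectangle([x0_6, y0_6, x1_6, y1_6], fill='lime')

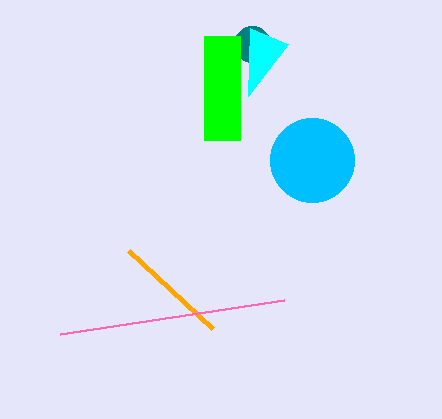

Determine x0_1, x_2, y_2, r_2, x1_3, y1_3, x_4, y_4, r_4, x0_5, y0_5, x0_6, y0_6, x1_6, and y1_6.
x0_1 = 128; x_2 = 252; y_2 = 44; r_2 = 18; x1_3 = 284; y1_3 = 300; x_4 = 312; y_4 = 160; r_4 = 42; x0_5 = 248; y0_5 = 96; x0_6 = 204; y0_6 = 36; x1_6 = 240; y1_6 = 140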